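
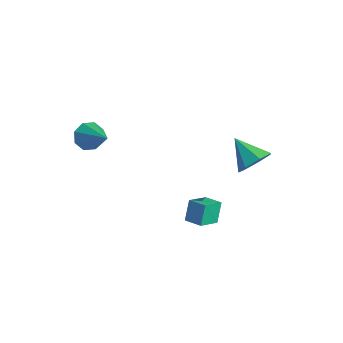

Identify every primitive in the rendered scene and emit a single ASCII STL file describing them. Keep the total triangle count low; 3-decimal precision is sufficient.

solid 
facet normal -0.916 -0.376 -0.137
outer loop
vertex 2.059 -0.049 0.563
vertex 1.652 1.146 0.004
vertex 2.417 -0.485 -0.63
endloop
endfacet
facet normal 0.295 -0.866 0.405
outer loop
vertex 3.388 -0.086 -0.484
vertex 2.059 -0.049 0.563
vertex 2.417 -0.485 -0.63
endloop
endfacet
facet normal -0.916 -0.376 -0.137
outer loop
vertex 2.417 -0.485 -0.63
vertex 1.652 1.146 0.004
vertex 2.01 0.71 -1.189
endloop
endfacet
facet normal 0.272 -0.330 -0.904
outer loop
vertex 2.01 0.71 -1.189
vertex 3.388 -0.086 -0.484
vertex 2.417 -0.485 -0.63
endloop
endfacet
facet normal -0.272 0.330 0.904
outer loop
vertex 2.059 -0.049 0.563
vertex 2.623 1.545 0.15
vertex 1.652 1.146 0.004
endloop
endfacet
facet normal 0.295 -0.866 0.405
outer loop
vertex 3.03 0.35 0.709
vertex 2.059 -0.049 0.563
vertex 3.388 -0.086 -0.484
endloop
endfacet
facet normal -0.272 0.330 0.904
outer loop
vertex 3.03 0.35 0.709
vertex 2.623 1.545 0.15
vertex 2.059 -0.049 0.563
endloop
endfacet
facet normal -0.295 0.866 -0.405
outer loop
vertex 1.652 1.146 0.004
vertex 2.623 1.545 0.15
vertex 2.01 0.71 -1.189
endloop
endfacet
facet normal 0.272 -0.330 -0.904
outer loop
vertex 2.981 1.109 -1.043
vertex 3.388 -0.086 -0.484
vertex 2.01 0.71 -1.189
endloop
endfacet
facet normal -0.295 0.866 -0.405
outer loop
vertex 2.01 0.71 -1.189
vertex 2.623 1.545 0.15
vertex 2.981 1.109 -1.043
endloop
endfacet
facet normal 0.916 0.376 0.137
outer loop
vertex 2.981 1.109 -1.043
vertex 3.03 0.35 0.709
vertex 3.388 -0.086 -0.484
endloop
endfacet
facet normal 0.916 0.376 0.137
outer loop
vertex 2.623 1.545 0.15
vertex 3.03 0.35 0.709
vertex 2.981 1.109 -1.043
endloop
endfacet
facet normal -0.866 -0.103 -0.489
outer loop
vertex -3.019 -3.61 2.307
vertex -3.441 -3.077 2.942
vertex -3.005 -2.919 2.136
endloop
endfacet
facet normal 0.792 -0.162 -0.589
outer loop
vertex -3.019 -3.61 2.307
vertex -3.005 -2.919 2.136
vertex -1.639 -2.863 3.958
endloop
endfacet
facet normal -0.866 -0.104 -0.489
outer loop
vertex -3.005 -2.919 2.136
vertex -3.441 -3.077 2.942
vertex -3.247 -2.321 2.437
endloop
endfacet
facet normal 0.670 0.532 -0.518
outer loop
vertex -3.005 -2.919 2.136
vertex -3.247 -2.321 2.437
vertex -1.639 -2.863 3.958
endloop
endfacet
facet normal -0.866 -0.104 -0.488
outer loop
vertex -3.247 -2.321 2.437
vertex -3.441 -3.077 2.942
vertex -3.602 -2.166 3.034
endloop
endfacet
facet normal 0.349 0.936 -0.035
outer loop
vertex -3.247 -2.321 2.437
vertex -3.602 -2.166 3.034
vertex -1.639 -2.863 3.958
endloop
endfacet
facet normal -0.866 -0.104 -0.489
outer loop
vertex -3.602 -2.166 3.034
vertex -3.441 -3.077 2.942
vertex -3.863 -2.545 3.577
endloop
endfacet
facet normal 0.018 0.816 0.578
outer loop
vertex -3.602 -2.166 3.034
vertex -3.863 -2.545 3.577
vertex -1.639 -2.863 3.958
endloop
endfacet
facet normal -0.866 -0.103 -0.489
outer loop
vertex -3.863 -2.545 3.577
vertex -3.441 -3.077 2.942
vertex -3.877 -3.236 3.748
endloop
endfacet
facet normal -0.130 0.241 0.962
outer loop
vertex -3.863 -2.545 3.577
vertex -3.877 -3.236 3.748
vertex -1.639 -2.863 3.958
endloop
endfacet
facet normal -0.866 -0.103 -0.489
outer loop
vertex -3.877 -3.236 3.748
vertex -3.441 -3.077 2.942
vertex -3.636 -3.834 3.447
endloop
endfacet
facet normal -0.008 -0.452 0.892
outer loop
vertex -3.877 -3.236 3.748
vertex -3.636 -3.834 3.447
vertex -1.639 -2.863 3.958
endloop
endfacet
facet normal -0.866 -0.103 -0.489
outer loop
vertex -3.636 -3.834 3.447
vertex -3.441 -3.077 2.942
vertex -3.28 -3.989 2.85
endloop
endfacet
facet normal 0.312 -0.857 0.409
outer loop
vertex -3.636 -3.834 3.447
vertex -3.28 -3.989 2.85
vertex -1.639 -2.863 3.958
endloop
endfacet
facet normal -0.866 -0.104 -0.489
outer loop
vertex -3.28 -3.989 2.85
vertex -3.441 -3.077 2.942
vertex -3.019 -3.61 2.307
endloop
endfacet
facet normal 0.644 -0.737 -0.205
outer loop
vertex -3.28 -3.989 2.85
vertex -3.019 -3.61 2.307
vertex -1.639 -2.863 3.958
endloop
endfacet
facet normal 0.778 0.228 -0.585
outer loop
vertex 2.901 3.627 3.076
vertex 2.232 3.764 2.24
vertex 2.563 4.494 2.964
endloop
endfacet
facet normal 0.099 0.165 0.981
outer loop
vertex 2.901 3.627 3.076
vertex 2.563 4.494 2.964
vertex 0.768 3.336 3.34
endloop
endfacet
facet normal 0.778 0.228 -0.585
outer loop
vertex 2.563 4.494 2.964
vertex 2.232 3.764 2.24
vertex 1.975 4.811 2.306
endloop
endfacet
facet normal -0.324 0.706 0.630
outer loop
vertex 2.563 4.494 2.964
vertex 1.975 4.811 2.306
vertex 0.768 3.336 3.34
endloop
endfacet
facet normal 0.778 0.228 -0.585
outer loop
vertex 1.975 4.811 2.306
vertex 2.232 3.764 2.24
vertex 1.581 4.34 1.599
endloop
endfacet
facet normal -0.772 0.636 0.006
outer loop
vertex 1.975 4.811 2.306
vertex 1.581 4.34 1.599
vertex 0.768 3.336 3.34
endloop
endfacet
facet normal 0.778 0.227 -0.586
outer loop
vertex 1.581 4.34 1.599
vertex 2.232 3.764 2.24
vertex 1.676 3.435 1.374
endloop
endfacet
facet normal -0.908 0.009 -0.419
outer loop
vertex 1.581 4.34 1.599
vertex 1.676 3.435 1.374
vertex 0.768 3.336 3.34
endloop
endfacet
facet normal 0.778 0.228 -0.586
outer loop
vertex 1.676 3.435 1.374
vertex 2.232 3.764 2.24
vertex 2.19 2.778 1.801
endloop
endfacet
facet normal -0.630 -0.705 -0.326
outer loop
vertex 1.676 3.435 1.374
vertex 2.19 2.778 1.801
vertex 0.768 3.336 3.34
endloop
endfacet
facet normal 0.778 0.227 -0.585
outer loop
vertex 2.19 2.778 1.801
vertex 2.232 3.764 2.24
vertex 2.735 2.863 2.559
endloop
endfacet
facet normal -0.147 -0.966 0.214
outer loop
vertex 2.19 2.778 1.801
vertex 2.735 2.863 2.559
vertex 0.768 3.336 3.34
endloop
endfacet
facet normal 0.778 0.227 -0.586
outer loop
vertex 2.735 2.863 2.559
vertex 2.232 3.764 2.24
vertex 2.901 3.627 3.076
endloop
endfacet
facet normal 0.177 -0.578 0.797
outer loop
vertex 2.735 2.863 2.559
vertex 2.901 3.627 3.076
vertex 0.768 3.336 3.34
endloop
endfacet

endsolid


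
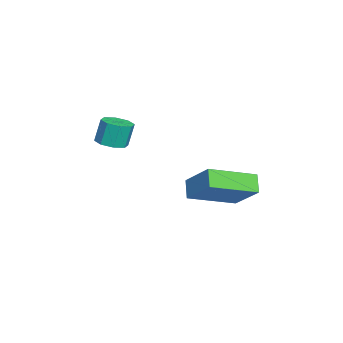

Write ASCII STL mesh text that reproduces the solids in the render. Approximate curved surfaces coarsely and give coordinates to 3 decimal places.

solid 
facet normal -0.535 -0.545 -0.645
outer loop
vertex -1.825 1.318 -3.755
vertex -2.723 2.943 -4.383
vertex -1.236 1.421 -4.331
endloop
endfacet
facet normal 0.458 -0.829 0.321
outer loop
vertex -0.397 2.277 -3.317
vertex -1.825 1.318 -3.755
vertex -1.236 1.421 -4.331
endloop
endfacet
facet normal -0.535 -0.545 -0.645
outer loop
vertex -1.236 1.421 -4.331
vertex -2.723 2.943 -4.383
vertex -2.134 3.046 -4.959
endloop
endfacet
facet normal 0.710 0.125 -0.693
outer loop
vertex -2.134 3.046 -4.959
vertex -0.397 2.277 -3.317
vertex -1.236 1.421 -4.331
endloop
endfacet
facet normal -0.710 -0.125 0.693
outer loop
vertex -1.825 1.318 -3.755
vertex -1.884 3.799 -3.369
vertex -2.723 2.943 -4.383
endloop
endfacet
facet normal 0.458 -0.829 0.321
outer loop
vertex -0.986 2.174 -2.741
vertex -1.825 1.318 -3.755
vertex -0.397 2.277 -3.317
endloop
endfacet
facet normal -0.710 -0.125 0.693
outer loop
vertex -0.986 2.174 -2.741
vertex -1.884 3.799 -3.369
vertex -1.825 1.318 -3.755
endloop
endfacet
facet normal -0.458 0.829 -0.321
outer loop
vertex -2.723 2.943 -4.383
vertex -1.884 3.799 -3.369
vertex -2.134 3.046 -4.959
endloop
endfacet
facet normal 0.710 0.125 -0.693
outer loop
vertex -1.295 3.902 -3.945
vertex -0.397 2.277 -3.317
vertex -2.134 3.046 -4.959
endloop
endfacet
facet normal -0.458 0.829 -0.321
outer loop
vertex -2.134 3.046 -4.959
vertex -1.884 3.799 -3.369
vertex -1.295 3.902 -3.945
endloop
endfacet
facet normal 0.535 0.545 0.645
outer loop
vertex -1.295 3.902 -3.945
vertex -0.986 2.174 -2.741
vertex -0.397 2.277 -3.317
endloop
endfacet
facet normal 0.535 0.545 0.645
outer loop
vertex -1.884 3.799 -3.369
vertex -0.986 2.174 -2.741
vertex -1.295 3.902 -3.945
endloop
endfacet
facet normal 0.146 -0.215 -0.966
outer loop
vertex -1.561 -1.159 -2.14
vertex -2.147 -1.318 -2.193
vertex -1.833 -0.8 -2.261
endloop
endfacet
facet normal 0.799 0.601 -0.014
outer loop
vertex -1.561 -1.159 -2.14
vertex -1.833 -0.8 -2.261
vertex -1.706 -0.943 -1.174
endloop
endfacet
facet normal 0.799 0.601 -0.014
outer loop
vertex -1.706 -0.943 -1.174
vertex -1.833 -0.8 -2.261
vertex -1.978 -0.584 -1.296
endloop
endfacet
facet normal -0.146 0.217 0.965
outer loop
vertex -1.706 -0.943 -1.174
vertex -1.978 -0.584 -1.296
vertex -2.293 -1.102 -1.227
endloop
endfacet
facet normal 0.147 -0.216 -0.965
outer loop
vertex -1.833 -0.8 -2.261
vertex -2.147 -1.318 -2.193
vertex -2.289 -0.744 -2.343
endloop
endfacet
facet normal 0.154 0.969 -0.194
outer loop
vertex -1.833 -0.8 -2.261
vertex -2.289 -0.744 -2.343
vertex -1.978 -0.584 -1.296
endloop
endfacet
facet normal 0.153 0.969 -0.194
outer loop
vertex -1.978 -0.584 -1.296
vertex -2.289 -0.744 -2.343
vertex -2.434 -0.528 -1.377
endloop
endfacet
facet normal -0.145 0.217 0.965
outer loop
vertex -1.978 -0.584 -1.296
vertex -2.434 -0.528 -1.377
vertex -2.293 -1.102 -1.227
endloop
endfacet
facet normal 0.144 -0.217 -0.966
outer loop
vertex -2.289 -0.744 -2.343
vertex -2.147 -1.318 -2.193
vertex -2.662 -1.024 -2.336
endloop
endfacet
facet normal -0.583 0.770 -0.260
outer loop
vertex -2.289 -0.744 -2.343
vertex -2.662 -1.024 -2.336
vertex -2.434 -0.528 -1.377
endloop
endfacet
facet normal -0.581 0.771 -0.260
outer loop
vertex -2.434 -0.528 -1.377
vertex -2.662 -1.024 -2.336
vertex -2.808 -0.808 -1.371
endloop
endfacet
facet normal -0.146 0.216 0.965
outer loop
vertex -2.434 -0.528 -1.377
vertex -2.808 -0.808 -1.371
vertex -2.293 -1.102 -1.227
endloop
endfacet
facet normal 0.145 -0.215 -0.966
outer loop
vertex -2.662 -1.024 -2.336
vertex -2.147 -1.318 -2.193
vertex -2.734 -1.477 -2.246
endloop
endfacet
facet normal -0.977 0.121 -0.175
outer loop
vertex -2.662 -1.024 -2.336
vertex -2.734 -1.477 -2.246
vertex -2.808 -0.808 -1.371
endloop
endfacet
facet normal -0.978 0.118 -0.173
outer loop
vertex -2.808 -0.808 -1.371
vertex -2.734 -1.477 -2.246
vertex -2.879 -1.261 -1.28
endloop
endfacet
facet normal -0.146 0.217 0.965
outer loop
vertex -2.808 -0.808 -1.371
vertex -2.879 -1.261 -1.28
vertex -2.293 -1.102 -1.227
endloop
endfacet
facet normal 0.146 -0.217 -0.965
outer loop
vertex -2.734 -1.477 -2.246
vertex -2.147 -1.318 -2.193
vertex -2.462 -1.836 -2.124
endloop
endfacet
facet normal -0.799 -0.601 0.014
outer loop
vertex -2.734 -1.477 -2.246
vertex -2.462 -1.836 -2.124
vertex -2.879 -1.261 -1.28
endloop
endfacet
facet normal -0.799 -0.601 0.014
outer loop
vertex -2.879 -1.261 -1.28
vertex -2.462 -1.836 -2.124
vertex -2.607 -1.62 -1.159
endloop
endfacet
facet normal -0.146 0.215 0.966
outer loop
vertex -2.879 -1.261 -1.28
vertex -2.607 -1.62 -1.159
vertex -2.293 -1.102 -1.227
endloop
endfacet
facet normal 0.145 -0.217 -0.965
outer loop
vertex -2.462 -1.836 -2.124
vertex -2.147 -1.318 -2.193
vertex -2.006 -1.892 -2.043
endloop
endfacet
facet normal -0.153 -0.969 0.194
outer loop
vertex -2.462 -1.836 -2.124
vertex -2.006 -1.892 -2.043
vertex -2.607 -1.62 -1.159
endloop
endfacet
facet normal -0.154 -0.969 0.194
outer loop
vertex -2.607 -1.62 -1.159
vertex -2.006 -1.892 -2.043
vertex -2.151 -1.676 -1.077
endloop
endfacet
facet normal -0.147 0.216 0.965
outer loop
vertex -2.607 -1.62 -1.159
vertex -2.151 -1.676 -1.077
vertex -2.293 -1.102 -1.227
endloop
endfacet
facet normal 0.146 -0.216 -0.965
outer loop
vertex -2.006 -1.892 -2.043
vertex -2.147 -1.318 -2.193
vertex -1.632 -1.612 -2.049
endloop
endfacet
facet normal 0.581 -0.771 0.260
outer loop
vertex -2.006 -1.892 -2.043
vertex -1.632 -1.612 -2.049
vertex -2.151 -1.676 -1.077
endloop
endfacet
facet normal 0.583 -0.770 0.260
outer loop
vertex -2.151 -1.676 -1.077
vertex -1.632 -1.612 -2.049
vertex -1.778 -1.396 -1.084
endloop
endfacet
facet normal -0.144 0.217 0.966
outer loop
vertex -2.151 -1.676 -1.077
vertex -1.778 -1.396 -1.084
vertex -2.293 -1.102 -1.227
endloop
endfacet
facet normal 0.146 -0.217 -0.965
outer loop
vertex -1.632 -1.612 -2.049
vertex -2.147 -1.318 -2.193
vertex -1.561 -1.159 -2.14
endloop
endfacet
facet normal 0.978 -0.118 0.174
outer loop
vertex -1.632 -1.612 -2.049
vertex -1.561 -1.159 -2.14
vertex -1.778 -1.396 -1.084
endloop
endfacet
facet normal 0.977 -0.121 0.174
outer loop
vertex -1.778 -1.396 -1.084
vertex -1.561 -1.159 -2.14
vertex -1.706 -0.943 -1.174
endloop
endfacet
facet normal -0.145 0.215 0.966
outer loop
vertex -1.778 -1.396 -1.084
vertex -1.706 -0.943 -1.174
vertex -2.293 -1.102 -1.227
endloop
endfacet

endsolid


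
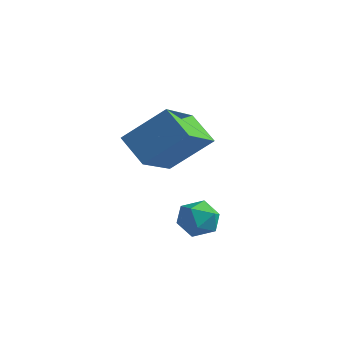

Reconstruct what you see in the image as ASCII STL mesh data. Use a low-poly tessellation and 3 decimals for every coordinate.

solid 
facet normal -0.082 0.918 0.388
outer loop
vertex -1.927 1.679 -0.296
vertex -1.54 1.456 0.314
vertex -1.173 1.741 -0.283
endloop
endfacet
facet normal -0.072 0.943 -0.325
outer loop
vertex -1.927 1.679 -0.296
vertex -1.173 1.741 -0.283
vertex -1.522 1.498 -0.91
endloop
endfacet
facet normal -0.614 0.549 -0.567
outer loop
vertex -1.927 1.679 -0.296
vertex -1.522 1.498 -0.91
vertex -2.105 1.063 -0.699
endloop
endfacet
facet normal -0.960 0.280 -0.004
outer loop
vertex -1.927 1.679 -0.296
vertex -2.105 1.063 -0.699
vertex -2.116 1.037 0.058
endloop
endfacet
facet normal -0.631 0.509 0.586
outer loop
vertex -1.927 1.679 -0.296
vertex -2.116 1.037 0.058
vertex -1.54 1.456 0.314
endloop
endfacet
facet normal 0.536 0.642 -0.547
outer loop
vertex -1.522 1.498 -0.91
vertex -1.173 1.741 -0.283
vertex -0.884 1.163 -0.678
endloop
endfacet
facet normal 0.519 0.602 0.607
outer loop
vertex -1.173 1.741 -0.283
vertex -1.54 1.456 0.314
vertex -0.895 1.137 0.079
endloop
endfacet
facet normal -0.369 -0.060 0.928
outer loop
vertex -1.54 1.456 0.314
vertex -2.116 1.037 0.058
vertex -1.478 0.702 0.29
endloop
endfacet
facet normal -0.902 -0.432 -0.028
outer loop
vertex -2.116 1.037 0.058
vertex -2.105 1.063 -0.699
vertex -1.827 0.459 -0.337
endloop
endfacet
facet normal -0.342 0.002 -0.940
outer loop
vertex -2.105 1.063 -0.699
vertex -1.522 1.498 -0.91
vertex -1.46 0.744 -0.934
endloop
endfacet
facet normal 0.960 -0.280 0.004
outer loop
vertex -1.073 0.521 -0.324
vertex -0.884 1.163 -0.678
vertex -0.895 1.137 0.079
endloop
endfacet
facet normal 0.614 -0.549 0.567
outer loop
vertex -1.073 0.521 -0.324
vertex -0.895 1.137 0.079
vertex -1.478 0.702 0.29
endloop
endfacet
facet normal 0.072 -0.943 0.325
outer loop
vertex -1.073 0.521 -0.324
vertex -1.478 0.702 0.29
vertex -1.827 0.459 -0.337
endloop
endfacet
facet normal 0.082 -0.918 -0.388
outer loop
vertex -1.073 0.521 -0.324
vertex -1.827 0.459 -0.337
vertex -1.46 0.744 -0.934
endloop
endfacet
facet normal 0.631 -0.509 -0.586
outer loop
vertex -1.073 0.521 -0.324
vertex -1.46 0.744 -0.934
vertex -0.884 1.163 -0.678
endloop
endfacet
facet normal 0.902 0.432 0.028
outer loop
vertex -0.895 1.137 0.079
vertex -0.884 1.163 -0.678
vertex -1.173 1.741 -0.283
endloop
endfacet
facet normal 0.342 -0.002 0.940
outer loop
vertex -1.478 0.702 0.29
vertex -0.895 1.137 0.079
vertex -1.54 1.456 0.314
endloop
endfacet
facet normal -0.536 -0.642 0.547
outer loop
vertex -1.827 0.459 -0.337
vertex -1.478 0.702 0.29
vertex -2.116 1.037 0.058
endloop
endfacet
facet normal -0.519 -0.602 -0.607
outer loop
vertex -1.46 0.744 -0.934
vertex -1.827 0.459 -0.337
vertex -2.105 1.063 -0.699
endloop
endfacet
facet normal 0.369 0.060 -0.928
outer loop
vertex -0.884 1.163 -0.678
vertex -1.46 0.744 -0.934
vertex -1.522 1.498 -0.91
endloop
endfacet
facet normal -0.581 -0.483 -0.655
outer loop
vertex -3.557 -0.048 2.968
vertex -3.923 1.717 1.992
vertex -2.549 -0.251 2.223
endloop
endfacet
facet normal 0.179 -0.861 0.476
outer loop
vertex -1.497 0.623 3.408
vertex -3.557 -0.048 2.968
vertex -2.549 -0.251 2.223
endloop
endfacet
facet normal -0.581 -0.483 -0.655
outer loop
vertex -2.549 -0.251 2.223
vertex -3.923 1.717 1.992
vertex -2.915 1.514 1.247
endloop
endfacet
facet normal 0.794 -0.160 -0.587
outer loop
vertex -2.915 1.514 1.247
vertex -1.497 0.623 3.408
vertex -2.549 -0.251 2.223
endloop
endfacet
facet normal -0.794 0.160 0.587
outer loop
vertex -3.557 -0.048 2.968
vertex -2.871 2.591 3.177
vertex -3.923 1.717 1.992
endloop
endfacet
facet normal 0.179 -0.861 0.476
outer loop
vertex -2.505 0.826 4.153
vertex -3.557 -0.048 2.968
vertex -1.497 0.623 3.408
endloop
endfacet
facet normal -0.794 0.160 0.587
outer loop
vertex -2.505 0.826 4.153
vertex -2.871 2.591 3.177
vertex -3.557 -0.048 2.968
endloop
endfacet
facet normal -0.179 0.861 -0.476
outer loop
vertex -3.923 1.717 1.992
vertex -2.871 2.591 3.177
vertex -2.915 1.514 1.247
endloop
endfacet
facet normal 0.794 -0.160 -0.587
outer loop
vertex -1.863 2.388 2.432
vertex -1.497 0.623 3.408
vertex -2.915 1.514 1.247
endloop
endfacet
facet normal -0.179 0.861 -0.476
outer loop
vertex -2.915 1.514 1.247
vertex -2.871 2.591 3.177
vertex -1.863 2.388 2.432
endloop
endfacet
facet normal 0.581 0.483 0.655
outer loop
vertex -1.863 2.388 2.432
vertex -2.505 0.826 4.153
vertex -1.497 0.623 3.408
endloop
endfacet
facet normal 0.581 0.483 0.655
outer loop
vertex -2.871 2.591 3.177
vertex -2.505 0.826 4.153
vertex -1.863 2.388 2.432
endloop
endfacet

endsolid


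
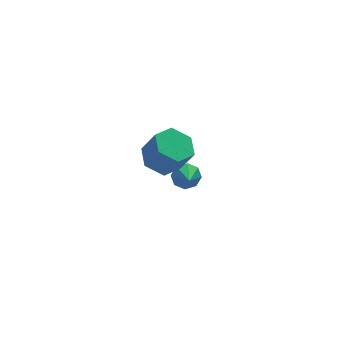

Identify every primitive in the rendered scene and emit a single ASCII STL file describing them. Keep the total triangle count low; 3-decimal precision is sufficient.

solid 
facet normal 0.234 0.806 -0.543
outer loop
vertex 3.21 3.632 -3.03
vertex 2.889 4.06 -2.533
vertex 3.564 3.798 -2.631
endloop
endfacet
facet normal 0.526 -0.842 -0.116
outer loop
vertex 3.21 3.632 -3.03
vertex 3.564 3.798 -2.631
vertex 2.611 3.1 -1.887
endloop
endfacet
facet normal 0.234 0.806 -0.543
outer loop
vertex 3.564 3.798 -2.631
vertex 2.889 4.06 -2.533
vertex 3.522 4.118 -2.174
endloop
endfacet
facet normal 0.728 -0.528 0.437
outer loop
vertex 3.564 3.798 -2.631
vertex 3.522 4.118 -2.174
vertex 2.611 3.1 -1.887
endloop
endfacet
facet normal 0.234 0.807 -0.543
outer loop
vertex 3.522 4.118 -2.174
vertex 2.889 4.06 -2.533
vertex 3.11 4.403 -1.928
endloop
endfacet
facet normal 0.435 -0.139 0.890
outer loop
vertex 3.522 4.118 -2.174
vertex 3.11 4.403 -1.928
vertex 2.611 3.1 -1.887
endloop
endfacet
facet normal 0.235 0.806 -0.543
outer loop
vertex 3.11 4.403 -1.928
vertex 2.889 4.06 -2.533
vertex 2.568 4.488 -2.036
endloop
endfacet
facet normal -0.179 0.100 0.979
outer loop
vertex 3.11 4.403 -1.928
vertex 2.568 4.488 -2.036
vertex 2.611 3.1 -1.887
endloop
endfacet
facet normal 0.233 0.806 -0.544
outer loop
vertex 2.568 4.488 -2.036
vertex 2.889 4.06 -2.533
vertex 2.215 4.321 -2.435
endloop
endfacet
facet normal -0.758 0.046 0.651
outer loop
vertex 2.568 4.488 -2.036
vertex 2.215 4.321 -2.435
vertex 2.611 3.1 -1.887
endloop
endfacet
facet normal 0.234 0.807 -0.542
outer loop
vertex 2.215 4.321 -2.435
vertex 2.889 4.06 -2.533
vertex 2.256 4.002 -2.892
endloop
endfacet
facet normal -0.959 -0.266 0.100
outer loop
vertex 2.215 4.321 -2.435
vertex 2.256 4.002 -2.892
vertex 2.611 3.1 -1.887
endloop
endfacet
facet normal 0.234 0.807 -0.542
outer loop
vertex 2.256 4.002 -2.892
vertex 2.889 4.06 -2.533
vertex 2.669 3.717 -3.138
endloop
endfacet
facet normal -0.665 -0.657 -0.355
outer loop
vertex 2.256 4.002 -2.892
vertex 2.669 3.717 -3.138
vertex 2.611 3.1 -1.887
endloop
endfacet
facet normal 0.235 0.806 -0.543
outer loop
vertex 2.669 3.717 -3.138
vertex 2.889 4.06 -2.533
vertex 3.21 3.632 -3.03
endloop
endfacet
facet normal -0.052 -0.895 -0.444
outer loop
vertex 2.669 3.717 -3.138
vertex 3.21 3.632 -3.03
vertex 2.611 3.1 -1.887
endloop
endfacet
facet normal -0.297 0.359 -0.885
outer loop
vertex 1.225 1.389 2.47
vertex 0.302 1.044 2.64
vertex 0.552 1.968 2.931
endloop
endfacet
facet normal 0.678 0.732 0.070
outer loop
vertex 1.225 1.389 2.47
vertex 0.552 1.968 2.931
vertex 1.661 0.861 3.771
endloop
endfacet
facet normal 0.677 0.732 0.071
outer loop
vertex 1.661 0.861 3.771
vertex 0.552 1.968 2.931
vertex 0.988 1.439 4.232
endloop
endfacet
facet normal 0.297 -0.360 0.885
outer loop
vertex 1.661 0.861 3.771
vertex 0.988 1.439 4.232
vertex 0.738 0.516 3.94
endloop
endfacet
facet normal -0.296 0.359 -0.885
outer loop
vertex 0.552 1.968 2.931
vertex 0.302 1.044 2.64
vertex -0.372 1.622 3.1
endloop
endfacet
facet normal -0.245 0.867 0.435
outer loop
vertex 0.552 1.968 2.931
vertex -0.372 1.622 3.1
vertex 0.988 1.439 4.232
endloop
endfacet
facet normal -0.244 0.867 0.434
outer loop
vertex 0.988 1.439 4.232
vertex -0.372 1.622 3.1
vertex 0.064 1.094 4.401
endloop
endfacet
facet normal 0.296 -0.360 0.885
outer loop
vertex 0.988 1.439 4.232
vertex 0.064 1.094 4.401
vertex 0.738 0.516 3.94
endloop
endfacet
facet normal -0.296 0.359 -0.885
outer loop
vertex -0.372 1.622 3.1
vertex 0.302 1.044 2.64
vertex -0.621 0.699 2.809
endloop
endfacet
facet normal -0.922 0.134 0.363
outer loop
vertex -0.372 1.622 3.1
vertex -0.621 0.699 2.809
vertex 0.064 1.094 4.401
endloop
endfacet
facet normal -0.922 0.134 0.363
outer loop
vertex 0.064 1.094 4.401
vertex -0.621 0.699 2.809
vertex -0.185 0.171 4.11
endloop
endfacet
facet normal 0.297 -0.359 0.885
outer loop
vertex 0.064 1.094 4.401
vertex -0.185 0.171 4.11
vertex 0.738 0.516 3.94
endloop
endfacet
facet normal -0.297 0.360 -0.885
outer loop
vertex -0.621 0.699 2.809
vertex 0.302 1.044 2.64
vertex 0.052 0.121 2.348
endloop
endfacet
facet normal -0.677 -0.732 -0.070
outer loop
vertex -0.621 0.699 2.809
vertex 0.052 0.121 2.348
vertex -0.185 0.171 4.11
endloop
endfacet
facet normal -0.678 -0.732 -0.070
outer loop
vertex -0.185 0.171 4.11
vertex 0.052 0.121 2.348
vertex 0.488 -0.408 3.649
endloop
endfacet
facet normal 0.297 -0.359 0.885
outer loop
vertex -0.185 0.171 4.11
vertex 0.488 -0.408 3.649
vertex 0.738 0.516 3.94
endloop
endfacet
facet normal -0.296 0.360 -0.885
outer loop
vertex 0.052 0.121 2.348
vertex 0.302 1.044 2.64
vertex 0.976 0.466 2.179
endloop
endfacet
facet normal 0.244 -0.867 -0.434
outer loop
vertex 0.052 0.121 2.348
vertex 0.976 0.466 2.179
vertex 0.488 -0.408 3.649
endloop
endfacet
facet normal 0.245 -0.867 -0.434
outer loop
vertex 0.488 -0.408 3.649
vertex 0.976 0.466 2.179
vertex 1.412 -0.062 3.48
endloop
endfacet
facet normal 0.296 -0.359 0.885
outer loop
vertex 0.488 -0.408 3.649
vertex 1.412 -0.062 3.48
vertex 0.738 0.516 3.94
endloop
endfacet
facet normal -0.297 0.359 -0.885
outer loop
vertex 0.976 0.466 2.179
vertex 0.302 1.044 2.64
vertex 1.225 1.389 2.47
endloop
endfacet
facet normal 0.922 -0.134 -0.363
outer loop
vertex 0.976 0.466 2.179
vertex 1.225 1.389 2.47
vertex 1.412 -0.062 3.48
endloop
endfacet
facet normal 0.922 -0.134 -0.363
outer loop
vertex 1.412 -0.062 3.48
vertex 1.225 1.389 2.47
vertex 1.661 0.861 3.771
endloop
endfacet
facet normal 0.296 -0.359 0.885
outer loop
vertex 1.412 -0.062 3.48
vertex 1.661 0.861 3.771
vertex 0.738 0.516 3.94
endloop
endfacet

endsolid


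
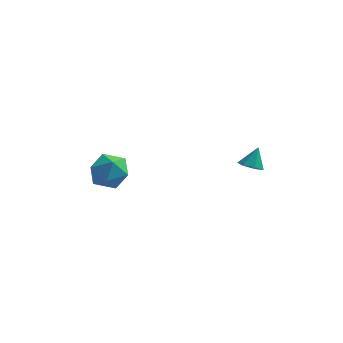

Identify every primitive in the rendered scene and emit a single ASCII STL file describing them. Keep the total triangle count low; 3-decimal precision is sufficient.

solid 
facet normal -0.201 -0.460 -0.865
outer loop
vertex 4.236 -0.054 -0.321
vertex 3.544 0.173 -0.281
vertex 4.115 0.506 -0.591
endloop
endfacet
facet normal 0.944 0.285 0.167
outer loop
vertex 4.236 -0.054 -0.321
vertex 4.115 0.506 -0.591
vertex 3.796 0.747 0.801
endloop
endfacet
facet normal -0.202 -0.459 -0.865
outer loop
vertex 4.115 0.506 -0.591
vertex 3.544 0.173 -0.281
vertex 3.563 0.815 -0.626
endloop
endfacet
facet normal 0.490 0.871 -0.038
outer loop
vertex 4.115 0.506 -0.591
vertex 3.563 0.815 -0.626
vertex 3.796 0.747 0.801
endloop
endfacet
facet normal -0.201 -0.459 -0.865
outer loop
vertex 3.563 0.815 -0.626
vertex 3.544 0.173 -0.281
vertex 2.997 0.641 -0.402
endloop
endfacet
facet normal -0.261 0.961 0.088
outer loop
vertex 3.563 0.815 -0.626
vertex 2.997 0.641 -0.402
vertex 3.796 0.747 0.801
endloop
endfacet
facet normal -0.202 -0.460 -0.865
outer loop
vertex 2.997 0.641 -0.402
vertex 3.544 0.173 -0.281
vertex 2.843 0.114 -0.086
endloop
endfacet
facet normal -0.746 0.489 0.452
outer loop
vertex 2.997 0.641 -0.402
vertex 2.843 0.114 -0.086
vertex 3.796 0.747 0.801
endloop
endfacet
facet normal -0.202 -0.459 -0.865
outer loop
vertex 2.843 0.114 -0.086
vertex 3.544 0.173 -0.281
vertex 3.217 -0.369 0.083
endloop
endfacet
facet normal -0.598 -0.191 0.779
outer loop
vertex 2.843 0.114 -0.086
vertex 3.217 -0.369 0.083
vertex 3.796 0.747 0.801
endloop
endfacet
facet normal -0.201 -0.460 -0.865
outer loop
vertex 3.217 -0.369 0.083
vertex 3.544 0.173 -0.281
vertex 3.837 -0.444 -0.021
endloop
endfacet
facet normal 0.070 -0.565 0.822
outer loop
vertex 3.217 -0.369 0.083
vertex 3.837 -0.444 -0.021
vertex 3.796 0.747 0.801
endloop
endfacet
facet normal -0.201 -0.460 -0.865
outer loop
vertex 3.837 -0.444 -0.021
vertex 3.544 0.173 -0.281
vertex 4.236 -0.054 -0.321
endloop
endfacet
facet normal 0.758 -0.353 0.549
outer loop
vertex 3.837 -0.444 -0.021
vertex 4.236 -0.054 -0.321
vertex 3.796 0.747 0.801
endloop
endfacet
facet normal -0.344 -0.184 0.921
outer loop
vertex -3.641 -2.176 1.123
vertex -3.946 -3.264 0.791
vertex -2.873 -3.062 1.233
endloop
endfacet
facet normal 0.193 0.284 0.939
outer loop
vertex -3.641 -2.176 1.123
vertex -2.873 -3.062 1.233
vertex -2.51 -2.013 0.841
endloop
endfacet
facet normal 0.012 0.845 0.535
outer loop
vertex -3.641 -2.176 1.123
vertex -2.51 -2.013 0.841
vertex -3.357 -1.567 0.156
endloop
endfacet
facet normal -0.638 0.722 0.267
outer loop
vertex -3.641 -2.176 1.123
vertex -3.357 -1.567 0.156
vertex -4.245 -2.34 0.125
endloop
endfacet
facet normal -0.859 0.086 0.505
outer loop
vertex -3.641 -2.176 1.123
vertex -4.245 -2.34 0.125
vertex -3.946 -3.264 0.791
endloop
endfacet
facet normal 0.765 -0.024 0.644
outer loop
vertex -2.51 -2.013 0.841
vertex -2.873 -3.062 1.233
vertex -2.115 -3.0 0.335
endloop
endfacet
facet normal -0.105 -0.783 0.614
outer loop
vertex -2.873 -3.062 1.233
vertex -3.946 -3.264 0.791
vertex -3.003 -3.773 0.304
endloop
endfacet
facet normal -0.937 -0.345 -0.058
outer loop
vertex -3.946 -3.264 0.791
vertex -4.245 -2.34 0.125
vertex -3.85 -3.327 -0.381
endloop
endfacet
facet normal -0.580 0.684 -0.442
outer loop
vertex -4.245 -2.34 0.125
vertex -3.357 -1.567 0.156
vertex -3.487 -2.278 -0.773
endloop
endfacet
facet normal 0.471 0.882 -0.009
outer loop
vertex -3.357 -1.567 0.156
vertex -2.51 -2.013 0.841
vertex -2.414 -2.076 -0.331
endloop
endfacet
facet normal 0.638 -0.722 -0.267
outer loop
vertex -2.719 -3.164 -0.663
vertex -2.115 -3.0 0.335
vertex -3.003 -3.773 0.304
endloop
endfacet
facet normal -0.012 -0.845 -0.535
outer loop
vertex -2.719 -3.164 -0.663
vertex -3.003 -3.773 0.304
vertex -3.85 -3.327 -0.381
endloop
endfacet
facet normal -0.193 -0.284 -0.939
outer loop
vertex -2.719 -3.164 -0.663
vertex -3.85 -3.327 -0.381
vertex -3.487 -2.278 -0.773
endloop
endfacet
facet normal 0.344 0.184 -0.921
outer loop
vertex -2.719 -3.164 -0.663
vertex -3.487 -2.278 -0.773
vertex -2.414 -2.076 -0.331
endloop
endfacet
facet normal 0.859 -0.086 -0.505
outer loop
vertex -2.719 -3.164 -0.663
vertex -2.414 -2.076 -0.331
vertex -2.115 -3.0 0.335
endloop
endfacet
facet normal 0.580 -0.684 0.442
outer loop
vertex -3.003 -3.773 0.304
vertex -2.115 -3.0 0.335
vertex -2.873 -3.062 1.233
endloop
endfacet
facet normal -0.471 -0.882 0.009
outer loop
vertex -3.85 -3.327 -0.381
vertex -3.003 -3.773 0.304
vertex -3.946 -3.264 0.791
endloop
endfacet
facet normal -0.765 0.024 -0.644
outer loop
vertex -3.487 -2.278 -0.773
vertex -3.85 -3.327 -0.381
vertex -4.245 -2.34 0.125
endloop
endfacet
facet normal 0.105 0.783 -0.614
outer loop
vertex -2.414 -2.076 -0.331
vertex -3.487 -2.278 -0.773
vertex -3.357 -1.567 0.156
endloop
endfacet
facet normal 0.937 0.345 0.058
outer loop
vertex -2.115 -3.0 0.335
vertex -2.414 -2.076 -0.331
vertex -2.51 -2.013 0.841
endloop
endfacet

endsolid


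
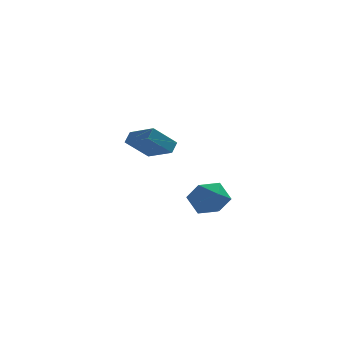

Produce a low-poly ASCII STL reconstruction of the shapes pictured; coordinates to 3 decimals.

solid 
facet normal -0.601 0.703 -0.381
outer loop
vertex -4.521 4.159 0.601
vertex -4.193 4.731 1.139
vertex -3.197 4.6 -0.673
endloop
endfacet
facet normal -0.385 -0.672 -0.633
outer loop
vertex -2.007 3.209 0.081
vertex -4.521 4.159 0.601
vertex -3.197 4.6 -0.673
endloop
endfacet
facet normal -0.602 0.702 -0.381
outer loop
vertex -3.197 4.6 -0.673
vertex -4.193 4.731 1.139
vertex -2.87 5.172 -0.136
endloop
endfacet
facet normal 0.700 0.233 -0.675
outer loop
vertex -2.87 5.172 -0.136
vertex -2.007 3.209 0.081
vertex -3.197 4.6 -0.673
endloop
endfacet
facet normal -0.700 -0.233 0.675
outer loop
vertex -4.521 4.159 0.601
vertex -3.003 3.34 1.893
vertex -4.193 4.731 1.139
endloop
endfacet
facet normal -0.385 -0.673 -0.632
outer loop
vertex -3.33 2.768 1.356
vertex -4.521 4.159 0.601
vertex -2.007 3.209 0.081
endloop
endfacet
facet normal -0.700 -0.233 0.675
outer loop
vertex -3.33 2.768 1.356
vertex -3.003 3.34 1.893
vertex -4.521 4.159 0.601
endloop
endfacet
facet normal 0.385 0.672 0.632
outer loop
vertex -4.193 4.731 1.139
vertex -3.003 3.34 1.893
vertex -2.87 5.172 -0.136
endloop
endfacet
facet normal 0.700 0.233 -0.675
outer loop
vertex -1.679 3.781 0.619
vertex -2.007 3.209 0.081
vertex -2.87 5.172 -0.136
endloop
endfacet
facet normal 0.385 0.672 0.632
outer loop
vertex -2.87 5.172 -0.136
vertex -3.003 3.34 1.893
vertex -1.679 3.781 0.619
endloop
endfacet
facet normal 0.601 -0.703 0.381
outer loop
vertex -1.679 3.781 0.619
vertex -3.33 2.768 1.356
vertex -2.007 3.209 0.081
endloop
endfacet
facet normal 0.601 -0.702 0.382
outer loop
vertex -3.003 3.34 1.893
vertex -3.33 2.768 1.356
vertex -1.679 3.781 0.619
endloop
endfacet
facet normal 0.138 -0.287 0.948
outer loop
vertex -0.031 -2.5 -0.015
vertex -1.176 -2.919 0.025
vertex -0.27 -3.654 -0.329
endloop
endfacet
facet normal 0.751 -0.314 0.582
outer loop
vertex -0.031 -2.5 -0.015
vertex -0.27 -3.654 -0.329
vertex 0.516 -2.993 -0.987
endloop
endfacet
facet normal 0.883 0.339 0.325
outer loop
vertex -0.031 -2.5 -0.015
vertex 0.516 -2.993 -0.987
vertex 0.096 -1.849 -1.038
endloop
endfacet
facet normal 0.352 0.769 0.533
outer loop
vertex -0.031 -2.5 -0.015
vertex 0.096 -1.849 -1.038
vertex -0.95 -1.803 -0.413
endloop
endfacet
facet normal -0.108 0.382 0.918
outer loop
vertex -0.031 -2.5 -0.015
vertex -0.95 -1.803 -0.413
vertex -1.176 -2.919 0.025
endloop
endfacet
facet normal 0.657 -0.753 0.028
outer loop
vertex 0.516 -2.993 -0.987
vertex -0.27 -3.654 -0.329
vertex -0.29 -3.717 -1.547
endloop
endfacet
facet normal -0.334 -0.710 0.620
outer loop
vertex -0.27 -3.654 -0.329
vertex -1.176 -2.919 0.025
vertex -1.336 -3.671 -0.922
endloop
endfacet
facet normal -0.731 0.372 0.571
outer loop
vertex -1.176 -2.919 0.025
vertex -0.95 -1.803 -0.413
vertex -1.756 -2.527 -0.973
endloop
endfacet
facet normal 0.013 0.999 -0.052
outer loop
vertex -0.95 -1.803 -0.413
vertex 0.096 -1.849 -1.038
vertex -0.97 -1.866 -1.631
endloop
endfacet
facet normal 0.871 0.302 -0.387
outer loop
vertex 0.096 -1.849 -1.038
vertex 0.516 -2.993 -0.987
vertex -0.064 -2.601 -1.985
endloop
endfacet
facet normal -0.352 -0.769 -0.533
outer loop
vertex -1.209 -3.02 -1.945
vertex -0.29 -3.717 -1.547
vertex -1.336 -3.671 -0.922
endloop
endfacet
facet normal -0.883 -0.339 -0.325
outer loop
vertex -1.209 -3.02 -1.945
vertex -1.336 -3.671 -0.922
vertex -1.756 -2.527 -0.973
endloop
endfacet
facet normal -0.751 0.314 -0.582
outer loop
vertex -1.209 -3.02 -1.945
vertex -1.756 -2.527 -0.973
vertex -0.97 -1.866 -1.631
endloop
endfacet
facet normal -0.138 0.287 -0.948
outer loop
vertex -1.209 -3.02 -1.945
vertex -0.97 -1.866 -1.631
vertex -0.064 -2.601 -1.985
endloop
endfacet
facet normal 0.108 -0.382 -0.918
outer loop
vertex -1.209 -3.02 -1.945
vertex -0.064 -2.601 -1.985
vertex -0.29 -3.717 -1.547
endloop
endfacet
facet normal -0.013 -0.999 0.052
outer loop
vertex -1.336 -3.671 -0.922
vertex -0.29 -3.717 -1.547
vertex -0.27 -3.654 -0.329
endloop
endfacet
facet normal -0.871 -0.302 0.387
outer loop
vertex -1.756 -2.527 -0.973
vertex -1.336 -3.671 -0.922
vertex -1.176 -2.919 0.025
endloop
endfacet
facet normal -0.657 0.753 -0.028
outer loop
vertex -0.97 -1.866 -1.631
vertex -1.756 -2.527 -0.973
vertex -0.95 -1.803 -0.413
endloop
endfacet
facet normal 0.334 0.710 -0.620
outer loop
vertex -0.064 -2.601 -1.985
vertex -0.97 -1.866 -1.631
vertex 0.096 -1.849 -1.038
endloop
endfacet
facet normal 0.731 -0.372 -0.571
outer loop
vertex -0.29 -3.717 -1.547
vertex -0.064 -2.601 -1.985
vertex 0.516 -2.993 -0.987
endloop
endfacet

endsolid


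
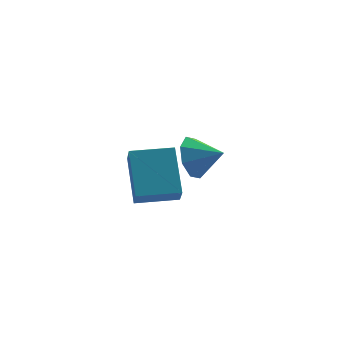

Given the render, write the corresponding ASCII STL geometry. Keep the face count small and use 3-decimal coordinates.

solid 
facet normal -0.986 0.168 -0.021
outer loop
vertex -1.865 -3.138 0.634
vertex -1.727 -2.432 -0.224
vertex -2.118 -4.797 -0.773
endloop
endfacet
facet normal -0.124 -0.631 0.766
outer loop
vertex -0.413 -5.088 -0.736
vertex -1.865 -3.138 0.634
vertex -2.118 -4.797 -0.773
endloop
endfacet
facet normal -0.986 0.168 -0.021
outer loop
vertex -2.118 -4.797 -0.773
vertex -1.727 -2.432 -0.224
vertex -1.98 -4.091 -1.631
endloop
endfacet
facet normal -0.115 -0.758 -0.642
outer loop
vertex -1.98 -4.091 -1.631
vertex -0.413 -5.088 -0.736
vertex -2.118 -4.797 -0.773
endloop
endfacet
facet normal 0.115 0.758 0.642
outer loop
vertex -1.865 -3.138 0.634
vertex -0.022 -2.723 -0.187
vertex -1.727 -2.432 -0.224
endloop
endfacet
facet normal -0.124 -0.631 0.766
outer loop
vertex -0.16 -3.429 0.671
vertex -1.865 -3.138 0.634
vertex -0.413 -5.088 -0.736
endloop
endfacet
facet normal 0.115 0.758 0.642
outer loop
vertex -0.16 -3.429 0.671
vertex -0.022 -2.723 -0.187
vertex -1.865 -3.138 0.634
endloop
endfacet
facet normal 0.124 0.631 -0.766
outer loop
vertex -1.727 -2.432 -0.224
vertex -0.022 -2.723 -0.187
vertex -1.98 -4.091 -1.631
endloop
endfacet
facet normal -0.115 -0.758 -0.642
outer loop
vertex -0.275 -4.382 -1.594
vertex -0.413 -5.088 -0.736
vertex -1.98 -4.091 -1.631
endloop
endfacet
facet normal 0.124 0.631 -0.766
outer loop
vertex -1.98 -4.091 -1.631
vertex -0.022 -2.723 -0.187
vertex -0.275 -4.382 -1.594
endloop
endfacet
facet normal 0.986 -0.168 0.021
outer loop
vertex -0.275 -4.382 -1.594
vertex -0.16 -3.429 0.671
vertex -0.413 -5.088 -0.736
endloop
endfacet
facet normal 0.986 -0.168 0.021
outer loop
vertex -0.022 -2.723 -0.187
vertex -0.16 -3.429 0.671
vertex -0.275 -4.382 -1.594
endloop
endfacet
facet normal -0.740 0.552 -0.383
outer loop
vertex 2.491 0.714 -3.567
vertex 1.882 0.507 -2.688
vertex 2.6 1.279 -2.963
endloop
endfacet
facet normal 0.968 0.072 -0.242
outer loop
vertex 2.491 0.714 -3.567
vertex 2.6 1.279 -2.963
vertex 2.918 -0.267 -2.152
endloop
endfacet
facet normal -0.741 0.553 -0.382
outer loop
vertex 2.6 1.279 -2.963
vertex 1.882 0.507 -2.688
vertex 2.289 1.391 -2.197
endloop
endfacet
facet normal 0.886 0.345 0.309
outer loop
vertex 2.6 1.279 -2.963
vertex 2.289 1.391 -2.197
vertex 2.918 -0.267 -2.152
endloop
endfacet
facet normal -0.739 0.553 -0.383
outer loop
vertex 2.289 1.391 -2.197
vertex 1.882 0.507 -2.688
vertex 1.738 0.986 -1.719
endloop
endfacet
facet normal 0.538 0.226 0.812
outer loop
vertex 2.289 1.391 -2.197
vertex 1.738 0.986 -1.719
vertex 2.918 -0.267 -2.152
endloop
endfacet
facet normal -0.740 0.553 -0.383
outer loop
vertex 1.738 0.986 -1.719
vertex 1.882 0.507 -2.688
vertex 1.272 0.3 -1.808
endloop
endfacet
facet normal 0.129 -0.213 0.968
outer loop
vertex 1.738 0.986 -1.719
vertex 1.272 0.3 -1.808
vertex 2.918 -0.267 -2.152
endloop
endfacet
facet normal -0.740 0.553 -0.383
outer loop
vertex 1.272 0.3 -1.808
vertex 1.882 0.507 -2.688
vertex 1.163 -0.265 -2.413
endloop
endfacet
facet normal -0.103 -0.718 0.689
outer loop
vertex 1.272 0.3 -1.808
vertex 1.163 -0.265 -2.413
vertex 2.918 -0.267 -2.152
endloop
endfacet
facet normal -0.740 0.553 -0.383
outer loop
vertex 1.163 -0.265 -2.413
vertex 1.882 0.507 -2.688
vertex 1.475 -0.377 -3.178
endloop
endfacet
facet normal -0.021 -0.990 0.136
outer loop
vertex 1.163 -0.265 -2.413
vertex 1.475 -0.377 -3.178
vertex 2.918 -0.267 -2.152
endloop
endfacet
facet normal -0.740 0.553 -0.383
outer loop
vertex 1.475 -0.377 -3.178
vertex 1.882 0.507 -2.688
vertex 2.025 0.028 -3.657
endloop
endfacet
facet normal 0.325 -0.873 -0.364
outer loop
vertex 1.475 -0.377 -3.178
vertex 2.025 0.028 -3.657
vertex 2.918 -0.267 -2.152
endloop
endfacet
facet normal -0.740 0.553 -0.383
outer loop
vertex 2.025 0.028 -3.657
vertex 1.882 0.507 -2.688
vertex 2.491 0.714 -3.567
endloop
endfacet
facet normal 0.736 -0.432 -0.521
outer loop
vertex 2.025 0.028 -3.657
vertex 2.491 0.714 -3.567
vertex 2.918 -0.267 -2.152
endloop
endfacet

endsolid


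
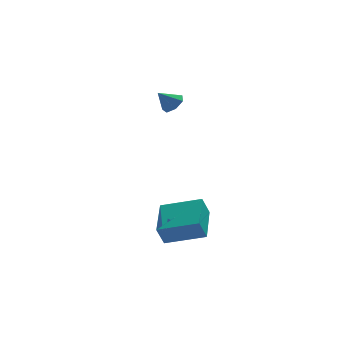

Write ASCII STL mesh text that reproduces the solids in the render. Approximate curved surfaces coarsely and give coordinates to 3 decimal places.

solid 
facet normal -0.886 0.359 -0.292
outer loop
vertex 1.081 -3.777 -2.465
vertex 1.671 -1.904 -1.951
vertex 1.47 -3.626 -3.461
endloop
endfacet
facet normal -0.291 -0.923 -0.253
outer loop
vertex 3.269 -4.356 -2.869
vertex 1.081 -3.777 -2.465
vertex 1.47 -3.626 -3.461
endloop
endfacet
facet normal -0.886 0.359 -0.292
outer loop
vertex 1.47 -3.626 -3.461
vertex 1.671 -1.904 -1.951
vertex 2.06 -1.753 -2.947
endloop
endfacet
facet normal 0.360 0.140 -0.922
outer loop
vertex 2.06 -1.753 -2.947
vertex 3.269 -4.356 -2.869
vertex 1.47 -3.626 -3.461
endloop
endfacet
facet normal -0.360 -0.140 0.922
outer loop
vertex 1.081 -3.777 -2.465
vertex 3.47 -2.634 -1.359
vertex 1.671 -1.904 -1.951
endloop
endfacet
facet normal -0.291 -0.923 -0.253
outer loop
vertex 2.88 -4.507 -1.873
vertex 1.081 -3.777 -2.465
vertex 3.269 -4.356 -2.869
endloop
endfacet
facet normal -0.360 -0.140 0.922
outer loop
vertex 2.88 -4.507 -1.873
vertex 3.47 -2.634 -1.359
vertex 1.081 -3.777 -2.465
endloop
endfacet
facet normal 0.291 0.923 0.253
outer loop
vertex 1.671 -1.904 -1.951
vertex 3.47 -2.634 -1.359
vertex 2.06 -1.753 -2.947
endloop
endfacet
facet normal 0.360 0.140 -0.922
outer loop
vertex 3.859 -2.483 -2.355
vertex 3.269 -4.356 -2.869
vertex 2.06 -1.753 -2.947
endloop
endfacet
facet normal 0.291 0.923 0.253
outer loop
vertex 2.06 -1.753 -2.947
vertex 3.47 -2.634 -1.359
vertex 3.859 -2.483 -2.355
endloop
endfacet
facet normal 0.886 -0.359 0.292
outer loop
vertex 3.859 -2.483 -2.355
vertex 2.88 -4.507 -1.873
vertex 3.269 -4.356 -2.869
endloop
endfacet
facet normal 0.886 -0.359 0.292
outer loop
vertex 3.47 -2.634 -1.359
vertex 2.88 -4.507 -1.873
vertex 3.859 -2.483 -2.355
endloop
endfacet
facet normal 0.679 0.036 -0.734
outer loop
vertex 3.301 0.635 3.855
vertex 2.833 0.529 3.417
vertex 3.052 1.096 3.647
endloop
endfacet
facet normal 0.190 0.487 0.852
outer loop
vertex 3.301 0.635 3.855
vertex 3.052 1.096 3.647
vertex 2.107 0.491 4.203
endloop
endfacet
facet normal 0.678 0.036 -0.735
outer loop
vertex 3.052 1.096 3.647
vertex 2.833 0.529 3.417
vertex 2.637 1.131 3.266
endloop
endfacet
facet normal -0.306 0.858 0.413
outer loop
vertex 3.052 1.096 3.647
vertex 2.637 1.131 3.266
vertex 2.107 0.491 4.203
endloop
endfacet
facet normal 0.678 0.036 -0.735
outer loop
vertex 2.637 1.131 3.266
vertex 2.833 0.529 3.417
vertex 2.37 0.712 2.999
endloop
endfacet
facet normal -0.819 0.569 -0.074
outer loop
vertex 2.637 1.131 3.266
vertex 2.37 0.712 2.999
vertex 2.107 0.491 4.203
endloop
endfacet
facet normal 0.678 0.037 -0.735
outer loop
vertex 2.37 0.712 2.999
vertex 2.833 0.529 3.417
vertex 2.451 0.156 3.046
endloop
endfacet
facet normal -0.958 -0.160 -0.239
outer loop
vertex 2.37 0.712 2.999
vertex 2.451 0.156 3.046
vertex 2.107 0.491 4.203
endloop
endfacet
facet normal 0.678 0.036 -0.734
outer loop
vertex 2.451 0.156 3.046
vertex 2.833 0.529 3.417
vertex 2.82 -0.119 3.373
endloop
endfacet
facet normal -0.621 -0.783 0.042
outer loop
vertex 2.451 0.156 3.046
vertex 2.82 -0.119 3.373
vertex 2.107 0.491 4.203
endloop
endfacet
facet normal 0.678 0.036 -0.734
outer loop
vertex 2.82 -0.119 3.373
vertex 2.833 0.529 3.417
vertex 3.198 0.094 3.733
endloop
endfacet
facet normal -0.062 -0.829 0.556
outer loop
vertex 2.82 -0.119 3.373
vertex 3.198 0.094 3.733
vertex 2.107 0.491 4.203
endloop
endfacet
facet normal 0.678 0.036 -0.734
outer loop
vertex 3.198 0.094 3.733
vertex 2.833 0.529 3.417
vertex 3.301 0.635 3.855
endloop
endfacet
facet normal 0.299 -0.264 0.917
outer loop
vertex 3.198 0.094 3.733
vertex 3.301 0.635 3.855
vertex 2.107 0.491 4.203
endloop
endfacet

endsolid


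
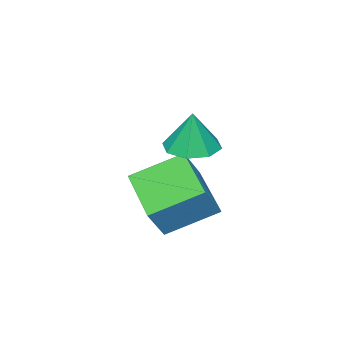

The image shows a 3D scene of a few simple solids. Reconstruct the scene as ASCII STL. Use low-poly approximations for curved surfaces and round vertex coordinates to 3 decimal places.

solid 
facet normal -0.131 -0.123 -0.984
outer loop
vertex 3.924 2.306 1.765
vertex 3.099 2.535 1.846
vertex 3.835 2.955 1.696
endloop
endfacet
facet normal 0.918 0.164 0.362
outer loop
vertex 3.924 2.306 1.765
vertex 3.835 2.955 1.696
vertex 3.281 2.705 3.214
endloop
endfacet
facet normal -0.131 -0.121 -0.984
outer loop
vertex 3.835 2.955 1.696
vertex 3.099 2.535 1.846
vertex 3.314 3.358 1.716
endloop
endfacet
facet normal 0.584 0.739 0.335
outer loop
vertex 3.835 2.955 1.696
vertex 3.314 3.358 1.716
vertex 3.281 2.705 3.214
endloop
endfacet
facet normal -0.131 -0.121 -0.984
outer loop
vertex 3.314 3.358 1.716
vertex 3.099 2.535 1.846
vertex 2.668 3.279 1.812
endloop
endfacet
facet normal -0.053 0.916 0.398
outer loop
vertex 3.314 3.358 1.716
vertex 2.668 3.279 1.812
vertex 3.281 2.705 3.214
endloop
endfacet
facet normal -0.132 -0.121 -0.984
outer loop
vertex 2.668 3.279 1.812
vertex 3.099 2.535 1.846
vertex 2.274 2.765 1.928
endloop
endfacet
facet normal -0.621 0.592 0.514
outer loop
vertex 2.668 3.279 1.812
vertex 2.274 2.765 1.928
vertex 3.281 2.705 3.214
endloop
endfacet
facet normal -0.132 -0.121 -0.984
outer loop
vertex 2.274 2.765 1.928
vertex 3.099 2.535 1.846
vertex 2.363 2.116 1.996
endloop
endfacet
facet normal -0.788 -0.044 0.615
outer loop
vertex 2.274 2.765 1.928
vertex 2.363 2.116 1.996
vertex 3.281 2.705 3.214
endloop
endfacet
facet normal -0.131 -0.122 -0.984
outer loop
vertex 2.363 2.116 1.996
vertex 3.099 2.535 1.846
vertex 2.883 1.713 1.977
endloop
endfacet
facet normal -0.455 -0.617 0.642
outer loop
vertex 2.363 2.116 1.996
vertex 2.883 1.713 1.977
vertex 3.281 2.705 3.214
endloop
endfacet
facet normal -0.131 -0.122 -0.984
outer loop
vertex 2.883 1.713 1.977
vertex 3.099 2.535 1.846
vertex 3.53 1.792 1.881
endloop
endfacet
facet normal 0.183 -0.795 0.579
outer loop
vertex 2.883 1.713 1.977
vertex 3.53 1.792 1.881
vertex 3.281 2.705 3.214
endloop
endfacet
facet normal -0.130 -0.122 -0.984
outer loop
vertex 3.53 1.792 1.881
vertex 3.099 2.535 1.846
vertex 3.924 2.306 1.765
endloop
endfacet
facet normal 0.751 -0.471 0.463
outer loop
vertex 3.53 1.792 1.881
vertex 3.924 2.306 1.765
vertex 3.281 2.705 3.214
endloop
endfacet
facet normal -0.576 -0.006 -0.817
outer loop
vertex 2.767 0.403 -0.862
vertex 1.556 1.516 -0.017
vertex 3.804 2.096 -1.605
endloop
endfacet
facet normal 0.655 -0.602 -0.457
outer loop
vertex 4.524 2.104 -0.583
vertex 2.767 0.403 -0.862
vertex 3.804 2.096 -1.605
endloop
endfacet
facet normal -0.576 -0.005 -0.817
outer loop
vertex 3.804 2.096 -1.605
vertex 1.556 1.516 -0.017
vertex 2.593 3.21 -0.759
endloop
endfacet
facet normal 0.489 0.798 -0.351
outer loop
vertex 2.593 3.21 -0.759
vertex 4.524 2.104 -0.583
vertex 3.804 2.096 -1.605
endloop
endfacet
facet normal -0.489 -0.799 0.351
outer loop
vertex 2.767 0.403 -0.862
vertex 2.276 1.524 1.005
vertex 1.556 1.516 -0.017
endloop
endfacet
facet normal 0.655 -0.601 -0.458
outer loop
vertex 3.487 0.41 0.159
vertex 2.767 0.403 -0.862
vertex 4.524 2.104 -0.583
endloop
endfacet
facet normal -0.489 -0.798 0.351
outer loop
vertex 3.487 0.41 0.159
vertex 2.276 1.524 1.005
vertex 2.767 0.403 -0.862
endloop
endfacet
facet normal -0.655 0.601 0.457
outer loop
vertex 1.556 1.516 -0.017
vertex 2.276 1.524 1.005
vertex 2.593 3.21 -0.759
endloop
endfacet
facet normal 0.489 0.799 -0.351
outer loop
vertex 3.313 3.217 0.262
vertex 4.524 2.104 -0.583
vertex 2.593 3.21 -0.759
endloop
endfacet
facet normal -0.655 0.602 0.458
outer loop
vertex 2.593 3.21 -0.759
vertex 2.276 1.524 1.005
vertex 3.313 3.217 0.262
endloop
endfacet
facet normal 0.576 0.006 0.818
outer loop
vertex 3.313 3.217 0.262
vertex 3.487 0.41 0.159
vertex 4.524 2.104 -0.583
endloop
endfacet
facet normal 0.576 0.006 0.817
outer loop
vertex 2.276 1.524 1.005
vertex 3.487 0.41 0.159
vertex 3.313 3.217 0.262
endloop
endfacet

endsolid


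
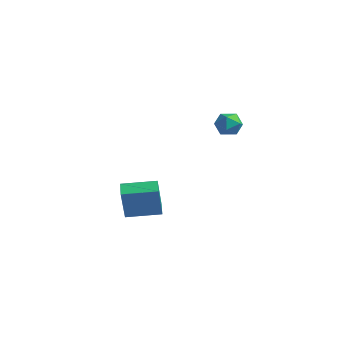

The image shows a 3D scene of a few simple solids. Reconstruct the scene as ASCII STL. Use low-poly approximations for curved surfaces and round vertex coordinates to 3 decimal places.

solid 
facet normal -0.759 0.566 0.320
outer loop
vertex -4.424 -0.861 -1.473
vertex -3.335 0.497 -1.293
vertex -4.783 -0.336 -3.253
endloop
endfacet
facet normal -0.623 -0.776 -0.103
outer loop
vertex -4.085 -0.857 -3.547
vertex -4.424 -0.861 -1.473
vertex -4.783 -0.336 -3.253
endloop
endfacet
facet normal -0.759 0.566 0.320
outer loop
vertex -4.783 -0.336 -3.253
vertex -3.335 0.497 -1.293
vertex -3.694 1.022 -3.072
endloop
endfacet
facet normal -0.190 0.278 -0.942
outer loop
vertex -3.694 1.022 -3.072
vertex -4.085 -0.857 -3.547
vertex -4.783 -0.336 -3.253
endloop
endfacet
facet normal 0.190 -0.277 0.942
outer loop
vertex -4.424 -0.861 -1.473
vertex -2.637 -0.024 -1.587
vertex -3.335 0.497 -1.293
endloop
endfacet
facet normal -0.623 -0.776 -0.103
outer loop
vertex -3.726 -1.382 -1.768
vertex -4.424 -0.861 -1.473
vertex -4.085 -0.857 -3.547
endloop
endfacet
facet normal 0.190 -0.278 0.942
outer loop
vertex -3.726 -1.382 -1.768
vertex -2.637 -0.024 -1.587
vertex -4.424 -0.861 -1.473
endloop
endfacet
facet normal 0.623 0.776 0.103
outer loop
vertex -3.335 0.497 -1.293
vertex -2.637 -0.024 -1.587
vertex -3.694 1.022 -3.072
endloop
endfacet
facet normal -0.191 0.278 -0.942
outer loop
vertex -2.996 0.501 -3.367
vertex -4.085 -0.857 -3.547
vertex -3.694 1.022 -3.072
endloop
endfacet
facet normal 0.623 0.776 0.103
outer loop
vertex -3.694 1.022 -3.072
vertex -2.637 -0.024 -1.587
vertex -2.996 0.501 -3.367
endloop
endfacet
facet normal 0.759 -0.566 -0.320
outer loop
vertex -2.996 0.501 -3.367
vertex -3.726 -1.382 -1.768
vertex -4.085 -0.857 -3.547
endloop
endfacet
facet normal 0.759 -0.566 -0.320
outer loop
vertex -2.637 -0.024 -1.587
vertex -3.726 -1.382 -1.768
vertex -2.996 0.501 -3.367
endloop
endfacet
facet normal -0.074 0.946 0.317
outer loop
vertex 1.143 1.746 3.408
vertex 0.452 1.629 3.597
vertex 0.984 1.51 4.076
endloop
endfacet
facet normal 0.594 0.704 0.390
outer loop
vertex 1.143 1.746 3.408
vertex 0.984 1.51 4.076
vertex 1.55 1.231 3.717
endloop
endfacet
facet normal 0.827 0.502 -0.253
outer loop
vertex 1.143 1.746 3.408
vertex 1.55 1.231 3.717
vertex 1.368 1.178 3.017
endloop
endfacet
facet normal 0.303 0.619 -0.725
outer loop
vertex 1.143 1.746 3.408
vertex 1.368 1.178 3.017
vertex 0.689 1.424 2.943
endloop
endfacet
facet normal -0.253 0.893 -0.372
outer loop
vertex 1.143 1.746 3.408
vertex 0.689 1.424 2.943
vertex 0.452 1.629 3.597
endloop
endfacet
facet normal 0.575 0.126 0.808
outer loop
vertex 1.55 1.231 3.717
vertex 0.984 1.51 4.076
vertex 1.111 0.796 4.097
endloop
endfacet
facet normal -0.505 0.518 0.690
outer loop
vertex 0.984 1.51 4.076
vertex 0.452 1.629 3.597
vertex 0.432 1.042 4.023
endloop
endfacet
facet normal -0.796 0.433 -0.424
outer loop
vertex 0.452 1.629 3.597
vertex 0.689 1.424 2.943
vertex 0.25 0.989 3.323
endloop
endfacet
facet normal 0.105 -0.011 -0.994
outer loop
vertex 0.689 1.424 2.943
vertex 1.368 1.178 3.017
vertex 0.816 0.71 2.964
endloop
endfacet
facet normal 0.952 -0.201 -0.232
outer loop
vertex 1.368 1.178 3.017
vertex 1.55 1.231 3.717
vertex 1.348 0.591 3.443
endloop
endfacet
facet normal -0.303 -0.619 0.725
outer loop
vertex 0.657 0.474 3.632
vertex 1.111 0.796 4.097
vertex 0.432 1.042 4.023
endloop
endfacet
facet normal -0.827 -0.502 0.253
outer loop
vertex 0.657 0.474 3.632
vertex 0.432 1.042 4.023
vertex 0.25 0.989 3.323
endloop
endfacet
facet normal -0.594 -0.704 -0.390
outer loop
vertex 0.657 0.474 3.632
vertex 0.25 0.989 3.323
vertex 0.816 0.71 2.964
endloop
endfacet
facet normal 0.074 -0.946 -0.317
outer loop
vertex 0.657 0.474 3.632
vertex 0.816 0.71 2.964
vertex 1.348 0.591 3.443
endloop
endfacet
facet normal 0.253 -0.893 0.372
outer loop
vertex 0.657 0.474 3.632
vertex 1.348 0.591 3.443
vertex 1.111 0.796 4.097
endloop
endfacet
facet normal -0.105 0.011 0.994
outer loop
vertex 0.432 1.042 4.023
vertex 1.111 0.796 4.097
vertex 0.984 1.51 4.076
endloop
endfacet
facet normal -0.952 0.201 0.232
outer loop
vertex 0.25 0.989 3.323
vertex 0.432 1.042 4.023
vertex 0.452 1.629 3.597
endloop
endfacet
facet normal -0.575 -0.126 -0.808
outer loop
vertex 0.816 0.71 2.964
vertex 0.25 0.989 3.323
vertex 0.689 1.424 2.943
endloop
endfacet
facet normal 0.505 -0.518 -0.690
outer loop
vertex 1.348 0.591 3.443
vertex 0.816 0.71 2.964
vertex 1.368 1.178 3.017
endloop
endfacet
facet normal 0.796 -0.433 0.424
outer loop
vertex 1.111 0.796 4.097
vertex 1.348 0.591 3.443
vertex 1.55 1.231 3.717
endloop
endfacet

endsolid


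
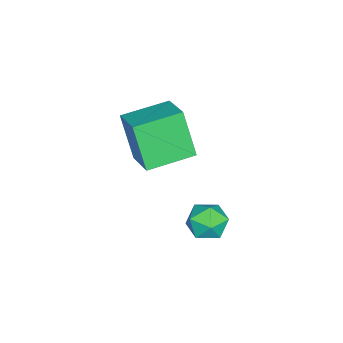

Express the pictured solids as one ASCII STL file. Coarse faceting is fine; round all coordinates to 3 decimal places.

solid 
facet normal -0.640 0.761 0.104
outer loop
vertex -3.173 1.795 0.934
vertex -2.146 2.582 1.494
vertex -2.735 2.385 -0.698
endloop
endfacet
facet normal -0.729 -0.558 -0.397
outer loop
vertex -1.654 1.098 -0.874
vertex -3.173 1.795 0.934
vertex -2.735 2.385 -0.698
endloop
endfacet
facet normal -0.640 0.761 0.104
outer loop
vertex -2.735 2.385 -0.698
vertex -2.146 2.582 1.494
vertex -1.708 3.172 -0.138
endloop
endfacet
facet normal 0.244 0.330 -0.912
outer loop
vertex -1.708 3.172 -0.138
vertex -1.654 1.098 -0.874
vertex -2.735 2.385 -0.698
endloop
endfacet
facet normal -0.244 -0.330 0.912
outer loop
vertex -3.173 1.795 0.934
vertex -1.065 1.295 1.318
vertex -2.146 2.582 1.494
endloop
endfacet
facet normal -0.729 -0.558 -0.397
outer loop
vertex -2.092 0.508 0.758
vertex -3.173 1.795 0.934
vertex -1.654 1.098 -0.874
endloop
endfacet
facet normal -0.244 -0.330 0.912
outer loop
vertex -2.092 0.508 0.758
vertex -1.065 1.295 1.318
vertex -3.173 1.795 0.934
endloop
endfacet
facet normal 0.729 0.558 0.397
outer loop
vertex -2.146 2.582 1.494
vertex -1.065 1.295 1.318
vertex -1.708 3.172 -0.138
endloop
endfacet
facet normal 0.244 0.330 -0.912
outer loop
vertex -0.627 1.885 -0.314
vertex -1.654 1.098 -0.874
vertex -1.708 3.172 -0.138
endloop
endfacet
facet normal 0.729 0.558 0.397
outer loop
vertex -1.708 3.172 -0.138
vertex -1.065 1.295 1.318
vertex -0.627 1.885 -0.314
endloop
endfacet
facet normal 0.640 -0.761 -0.104
outer loop
vertex -0.627 1.885 -0.314
vertex -2.092 0.508 0.758
vertex -1.654 1.098 -0.874
endloop
endfacet
facet normal 0.640 -0.761 -0.104
outer loop
vertex -1.065 1.295 1.318
vertex -2.092 0.508 0.758
vertex -0.627 1.885 -0.314
endloop
endfacet
facet normal -0.950 0.171 -0.260
outer loop
vertex -1.727 4.116 -3.508
vertex -1.885 3.358 -3.429
vertex -1.965 3.838 -2.822
endloop
endfacet
facet normal -0.669 0.740 0.068
outer loop
vertex -1.727 4.116 -3.508
vertex -1.965 3.838 -2.822
vertex -1.389 4.361 -2.851
endloop
endfacet
facet normal -0.097 0.948 -0.304
outer loop
vertex -1.727 4.116 -3.508
vertex -1.389 4.361 -2.851
vertex -0.954 4.205 -3.477
endloop
endfacet
facet normal -0.024 0.508 -0.861
outer loop
vertex -1.727 4.116 -3.508
vertex -0.954 4.205 -3.477
vertex -1.261 3.585 -3.834
endloop
endfacet
facet normal -0.551 0.028 -0.834
outer loop
vertex -1.727 4.116 -3.508
vertex -1.261 3.585 -3.834
vertex -1.885 3.358 -3.429
endloop
endfacet
facet normal -0.450 0.535 0.715
outer loop
vertex -1.389 4.361 -2.851
vertex -1.965 3.838 -2.822
vertex -1.339 3.755 -2.366
endloop
endfacet
facet normal -0.904 -0.384 0.185
outer loop
vertex -1.965 3.838 -2.822
vertex -1.885 3.358 -3.429
vertex -1.646 3.135 -2.723
endloop
endfacet
facet normal -0.258 -0.617 -0.744
outer loop
vertex -1.885 3.358 -3.429
vertex -1.261 3.585 -3.834
vertex -1.211 2.979 -3.349
endloop
endfacet
facet normal 0.595 0.159 -0.788
outer loop
vertex -1.261 3.585 -3.834
vertex -0.954 4.205 -3.477
vertex -0.635 3.502 -3.378
endloop
endfacet
facet normal 0.477 0.872 0.114
outer loop
vertex -0.954 4.205 -3.477
vertex -1.389 4.361 -2.851
vertex -0.715 3.982 -2.771
endloop
endfacet
facet normal 0.024 -0.508 0.861
outer loop
vertex -0.873 3.224 -2.692
vertex -1.339 3.755 -2.366
vertex -1.646 3.135 -2.723
endloop
endfacet
facet normal 0.097 -0.948 0.304
outer loop
vertex -0.873 3.224 -2.692
vertex -1.646 3.135 -2.723
vertex -1.211 2.979 -3.349
endloop
endfacet
facet normal 0.669 -0.740 -0.068
outer loop
vertex -0.873 3.224 -2.692
vertex -1.211 2.979 -3.349
vertex -0.635 3.502 -3.378
endloop
endfacet
facet normal 0.950 -0.171 0.260
outer loop
vertex -0.873 3.224 -2.692
vertex -0.635 3.502 -3.378
vertex -0.715 3.982 -2.771
endloop
endfacet
facet normal 0.551 -0.028 0.834
outer loop
vertex -0.873 3.224 -2.692
vertex -0.715 3.982 -2.771
vertex -1.339 3.755 -2.366
endloop
endfacet
facet normal -0.595 -0.159 0.788
outer loop
vertex -1.646 3.135 -2.723
vertex -1.339 3.755 -2.366
vertex -1.965 3.838 -2.822
endloop
endfacet
facet normal -0.477 -0.872 -0.114
outer loop
vertex -1.211 2.979 -3.349
vertex -1.646 3.135 -2.723
vertex -1.885 3.358 -3.429
endloop
endfacet
facet normal 0.450 -0.535 -0.715
outer loop
vertex -0.635 3.502 -3.378
vertex -1.211 2.979 -3.349
vertex -1.261 3.585 -3.834
endloop
endfacet
facet normal 0.904 0.384 -0.185
outer loop
vertex -0.715 3.982 -2.771
vertex -0.635 3.502 -3.378
vertex -0.954 4.205 -3.477
endloop
endfacet
facet normal 0.258 0.617 0.744
outer loop
vertex -1.339 3.755 -2.366
vertex -0.715 3.982 -2.771
vertex -1.389 4.361 -2.851
endloop
endfacet

endsolid


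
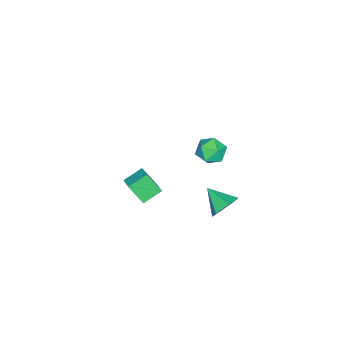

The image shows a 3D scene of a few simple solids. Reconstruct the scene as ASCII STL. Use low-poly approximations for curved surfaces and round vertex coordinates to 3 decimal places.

solid 
facet normal -0.853 0.491 -0.178
outer loop
vertex 1.415 3.516 2.431
vertex 1.054 3.112 3.047
vertex 1.434 3.824 3.191
endloop
endfacet
facet normal -0.288 0.890 -0.353
outer loop
vertex 1.415 3.516 2.431
vertex 1.434 3.824 3.191
vertex 2.105 3.854 2.719
endloop
endfacet
facet normal 0.091 0.532 -0.842
outer loop
vertex 1.415 3.516 2.431
vertex 2.105 3.854 2.719
vertex 2.139 3.16 2.284
endloop
endfacet
facet normal -0.240 -0.088 -0.967
outer loop
vertex 1.415 3.516 2.431
vertex 2.139 3.16 2.284
vertex 1.49 2.701 2.487
endloop
endfacet
facet normal -0.823 -0.114 -0.557
outer loop
vertex 1.415 3.516 2.431
vertex 1.49 2.701 2.487
vertex 1.054 3.112 3.047
endloop
endfacet
facet normal 0.117 0.967 0.228
outer loop
vertex 2.105 3.854 2.719
vertex 1.434 3.824 3.191
vertex 2.17 3.659 3.513
endloop
endfacet
facet normal -0.796 0.321 0.513
outer loop
vertex 1.434 3.824 3.191
vertex 1.054 3.112 3.047
vertex 1.521 3.2 3.716
endloop
endfacet
facet normal -0.748 -0.657 -0.100
outer loop
vertex 1.054 3.112 3.047
vertex 1.49 2.701 2.487
vertex 1.555 2.506 3.281
endloop
endfacet
facet normal 0.196 -0.615 -0.764
outer loop
vertex 1.49 2.701 2.487
vertex 2.139 3.16 2.284
vertex 2.226 2.536 2.809
endloop
endfacet
facet normal 0.731 0.388 -0.561
outer loop
vertex 2.139 3.16 2.284
vertex 2.105 3.854 2.719
vertex 2.606 3.248 2.953
endloop
endfacet
facet normal 0.240 0.088 0.967
outer loop
vertex 2.245 2.844 3.569
vertex 2.17 3.659 3.513
vertex 1.521 3.2 3.716
endloop
endfacet
facet normal -0.091 -0.532 0.842
outer loop
vertex 2.245 2.844 3.569
vertex 1.521 3.2 3.716
vertex 1.555 2.506 3.281
endloop
endfacet
facet normal 0.288 -0.890 0.353
outer loop
vertex 2.245 2.844 3.569
vertex 1.555 2.506 3.281
vertex 2.226 2.536 2.809
endloop
endfacet
facet normal 0.853 -0.491 0.178
outer loop
vertex 2.245 2.844 3.569
vertex 2.226 2.536 2.809
vertex 2.606 3.248 2.953
endloop
endfacet
facet normal 0.823 0.114 0.557
outer loop
vertex 2.245 2.844 3.569
vertex 2.606 3.248 2.953
vertex 2.17 3.659 3.513
endloop
endfacet
facet normal -0.196 0.615 0.764
outer loop
vertex 1.521 3.2 3.716
vertex 2.17 3.659 3.513
vertex 1.434 3.824 3.191
endloop
endfacet
facet normal -0.731 -0.388 0.561
outer loop
vertex 1.555 2.506 3.281
vertex 1.521 3.2 3.716
vertex 1.054 3.112 3.047
endloop
endfacet
facet normal -0.117 -0.967 -0.228
outer loop
vertex 2.226 2.536 2.809
vertex 1.555 2.506 3.281
vertex 1.49 2.701 2.487
endloop
endfacet
facet normal 0.796 -0.321 -0.513
outer loop
vertex 2.606 3.248 2.953
vertex 2.226 2.536 2.809
vertex 2.139 3.16 2.284
endloop
endfacet
facet normal 0.748 0.657 0.100
outer loop
vertex 2.17 3.659 3.513
vertex 2.606 3.248 2.953
vertex 2.105 3.854 2.719
endloop
endfacet
facet normal 0.291 0.830 -0.477
outer loop
vertex 0.26 3.522 -2.943
vertex -0.025 3.195 -3.686
vertex -0.551 3.663 -3.192
endloop
endfacet
facet normal -0.279 0.084 0.957
outer loop
vertex 0.26 3.522 -2.943
vertex -0.551 3.663 -3.192
vertex -0.435 2.025 -3.014
endloop
endfacet
facet normal 0.291 0.830 -0.477
outer loop
vertex -0.551 3.663 -3.192
vertex -0.025 3.195 -3.686
vertex -0.836 3.336 -3.935
endloop
endfacet
facet normal -0.930 -0.026 0.368
outer loop
vertex -0.551 3.663 -3.192
vertex -0.836 3.336 -3.935
vertex -0.435 2.025 -3.014
endloop
endfacet
facet normal 0.290 0.830 -0.475
outer loop
vertex -0.836 3.336 -3.935
vertex -0.025 3.195 -3.686
vertex -0.309 2.869 -4.429
endloop
endfacet
facet normal -0.786 -0.498 -0.367
outer loop
vertex -0.836 3.336 -3.935
vertex -0.309 2.869 -4.429
vertex -0.435 2.025 -3.014
endloop
endfacet
facet normal 0.292 0.830 -0.476
outer loop
vertex -0.309 2.869 -4.429
vertex -0.025 3.195 -3.686
vertex 0.501 2.727 -4.179
endloop
endfacet
facet normal 0.007 -0.859 -0.512
outer loop
vertex -0.309 2.869 -4.429
vertex 0.501 2.727 -4.179
vertex -0.435 2.025 -3.014
endloop
endfacet
facet normal 0.291 0.829 -0.477
outer loop
vertex 0.501 2.727 -4.179
vertex -0.025 3.195 -3.686
vertex 0.786 3.054 -3.436
endloop
endfacet
facet normal 0.658 -0.749 0.077
outer loop
vertex 0.501 2.727 -4.179
vertex 0.786 3.054 -3.436
vertex -0.435 2.025 -3.014
endloop
endfacet
facet normal 0.291 0.829 -0.477
outer loop
vertex 0.786 3.054 -3.436
vertex -0.025 3.195 -3.686
vertex 0.26 3.522 -2.943
endloop
endfacet
facet normal 0.514 -0.277 0.812
outer loop
vertex 0.786 3.054 -3.436
vertex 0.26 3.522 -2.943
vertex -0.435 2.025 -3.014
endloop
endfacet
facet normal -0.679 -0.623 -0.389
outer loop
vertex 0.805 -1.985 -2.979
vertex -0.037 -1.369 -2.495
vertex 0.732 -1.204 -4.102
endloop
endfacet
facet normal 0.732 -0.536 -0.421
outer loop
vertex 1.357 -0.631 -3.745
vertex 0.805 -1.985 -2.979
vertex 0.732 -1.204 -4.102
endloop
endfacet
facet normal -0.679 -0.623 -0.389
outer loop
vertex 0.732 -1.204 -4.102
vertex -0.037 -1.369 -2.495
vertex -0.11 -0.588 -3.618
endloop
endfacet
facet normal -0.054 0.570 -0.820
outer loop
vertex -0.11 -0.588 -3.618
vertex 1.357 -0.631 -3.745
vertex 0.732 -1.204 -4.102
endloop
endfacet
facet normal 0.054 -0.570 0.820
outer loop
vertex 0.805 -1.985 -2.979
vertex 0.588 -0.796 -2.138
vertex -0.037 -1.369 -2.495
endloop
endfacet
facet normal 0.732 -0.536 -0.421
outer loop
vertex 1.43 -1.412 -2.622
vertex 0.805 -1.985 -2.979
vertex 1.357 -0.631 -3.745
endloop
endfacet
facet normal 0.054 -0.570 0.820
outer loop
vertex 1.43 -1.412 -2.622
vertex 0.588 -0.796 -2.138
vertex 0.805 -1.985 -2.979
endloop
endfacet
facet normal -0.732 0.536 0.421
outer loop
vertex -0.037 -1.369 -2.495
vertex 0.588 -0.796 -2.138
vertex -0.11 -0.588 -3.618
endloop
endfacet
facet normal -0.054 0.570 -0.820
outer loop
vertex 0.515 -0.015 -3.261
vertex 1.357 -0.631 -3.745
vertex -0.11 -0.588 -3.618
endloop
endfacet
facet normal -0.732 0.536 0.421
outer loop
vertex -0.11 -0.588 -3.618
vertex 0.588 -0.796 -2.138
vertex 0.515 -0.015 -3.261
endloop
endfacet
facet normal 0.679 0.623 0.389
outer loop
vertex 0.515 -0.015 -3.261
vertex 1.43 -1.412 -2.622
vertex 1.357 -0.631 -3.745
endloop
endfacet
facet normal 0.679 0.623 0.389
outer loop
vertex 0.588 -0.796 -2.138
vertex 1.43 -1.412 -2.622
vertex 0.515 -0.015 -3.261
endloop
endfacet

endsolid


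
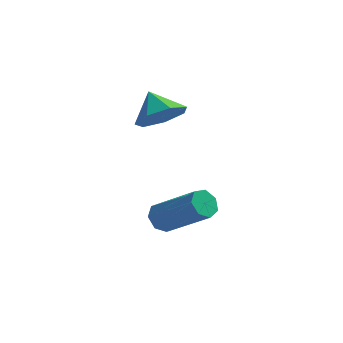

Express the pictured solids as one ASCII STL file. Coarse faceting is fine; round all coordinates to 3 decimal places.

solid 
facet normal 0.440 -0.635 -0.634
outer loop
vertex -2.188 0.845 2.539
vertex -2.553 1.379 1.751
vertex -1.669 1.498 2.245
endloop
endfacet
facet normal 0.289 0.192 0.938
outer loop
vertex -2.188 0.845 2.539
vertex -1.669 1.498 2.245
vertex -3.107 2.181 2.549
endloop
endfacet
facet normal 0.440 -0.636 -0.634
outer loop
vertex -1.669 1.498 2.245
vertex -2.553 1.379 1.751
vertex -1.815 2.062 1.578
endloop
endfacet
facet normal 0.454 0.727 0.515
outer loop
vertex -1.669 1.498 2.245
vertex -1.815 2.062 1.578
vertex -3.107 2.181 2.549
endloop
endfacet
facet normal 0.440 -0.636 -0.634
outer loop
vertex -1.815 2.062 1.578
vertex -2.553 1.379 1.751
vertex -2.517 2.112 1.041
endloop
endfacet
facet normal 0.081 0.997 -0.014
outer loop
vertex -1.815 2.062 1.578
vertex -2.517 2.112 1.041
vertex -3.107 2.181 2.549
endloop
endfacet
facet normal 0.440 -0.636 -0.634
outer loop
vertex -2.517 2.112 1.041
vertex -2.553 1.379 1.751
vertex -3.246 1.61 1.039
endloop
endfacet
facet normal -0.549 0.798 -0.251
outer loop
vertex -2.517 2.112 1.041
vertex -3.246 1.61 1.039
vertex -3.107 2.181 2.549
endloop
endfacet
facet normal 0.440 -0.636 -0.634
outer loop
vertex -3.246 1.61 1.039
vertex -2.553 1.379 1.751
vertex -3.453 0.935 1.572
endloop
endfacet
facet normal -0.960 0.280 -0.018
outer loop
vertex -3.246 1.61 1.039
vertex -3.453 0.935 1.572
vertex -3.107 2.181 2.549
endloop
endfacet
facet normal 0.440 -0.636 -0.635
outer loop
vertex -3.453 0.935 1.572
vertex -2.553 1.379 1.751
vertex -2.982 0.594 2.24
endloop
endfacet
facet normal -0.844 -0.166 0.510
outer loop
vertex -3.453 0.935 1.572
vertex -2.982 0.594 2.24
vertex -3.107 2.181 2.549
endloop
endfacet
facet normal 0.440 -0.636 -0.634
outer loop
vertex -2.982 0.594 2.24
vertex -2.553 1.379 1.751
vertex -2.188 0.845 2.539
endloop
endfacet
facet normal -0.288 -0.205 0.936
outer loop
vertex -2.982 0.594 2.24
vertex -2.188 0.845 2.539
vertex -3.107 2.181 2.549
endloop
endfacet
facet normal -0.702 0.346 -0.622
outer loop
vertex -1.73 -2.125 -1.466
vertex -2.159 -2.25 -1.051
vertex -1.84 -1.736 -1.125
endloop
endfacet
facet normal 0.681 0.582 -0.444
outer loop
vertex -1.73 -2.125 -1.466
vertex -1.84 -1.736 -1.125
vertex -0.192 -2.884 -0.104
endloop
endfacet
facet normal 0.681 0.582 -0.444
outer loop
vertex -0.192 -2.884 -0.104
vertex -1.84 -1.736 -1.125
vertex -0.302 -2.495 0.237
endloop
endfacet
facet normal 0.703 -0.346 0.621
outer loop
vertex -0.192 -2.884 -0.104
vertex -0.302 -2.495 0.237
vertex -0.621 -3.01 0.311
endloop
endfacet
facet normal -0.703 0.347 -0.621
outer loop
vertex -1.84 -1.736 -1.125
vertex -2.159 -2.25 -1.051
vertex -2.19 -1.734 -0.728
endloop
endfacet
facet normal 0.262 0.938 0.227
outer loop
vertex -1.84 -1.736 -1.125
vertex -2.19 -1.734 -0.728
vertex -0.302 -2.495 0.237
endloop
endfacet
facet normal 0.262 0.938 0.227
outer loop
vertex -0.302 -2.495 0.237
vertex -2.19 -1.734 -0.728
vertex -0.652 -2.493 0.634
endloop
endfacet
facet normal 0.703 -0.346 0.621
outer loop
vertex -0.302 -2.495 0.237
vertex -0.652 -2.493 0.634
vertex -0.621 -3.01 0.311
endloop
endfacet
facet normal -0.703 0.347 -0.621
outer loop
vertex -2.19 -1.734 -0.728
vertex -2.159 -2.25 -1.051
vertex -2.517 -2.121 -0.574
endloop
endfacet
facet normal -0.354 0.588 0.727
outer loop
vertex -2.19 -1.734 -0.728
vertex -2.517 -2.121 -0.574
vertex -0.652 -2.493 0.634
endloop
endfacet
facet normal -0.354 0.587 0.728
outer loop
vertex -0.652 -2.493 0.634
vertex -2.517 -2.121 -0.574
vertex -0.979 -2.88 0.787
endloop
endfacet
facet normal 0.702 -0.347 0.622
outer loop
vertex -0.652 -2.493 0.634
vertex -0.979 -2.88 0.787
vertex -0.621 -3.01 0.311
endloop
endfacet
facet normal -0.703 0.346 -0.621
outer loop
vertex -2.517 -2.121 -0.574
vertex -2.159 -2.25 -1.051
vertex -2.574 -2.606 -0.78
endloop
endfacet
facet normal -0.704 -0.206 0.680
outer loop
vertex -2.517 -2.121 -0.574
vertex -2.574 -2.606 -0.78
vertex -0.979 -2.88 0.787
endloop
endfacet
facet normal -0.704 -0.205 0.680
outer loop
vertex -0.979 -2.88 0.787
vertex -2.574 -2.606 -0.78
vertex -1.036 -3.365 0.582
endloop
endfacet
facet normal 0.702 -0.346 0.622
outer loop
vertex -0.979 -2.88 0.787
vertex -1.036 -3.365 0.582
vertex -0.621 -3.01 0.311
endloop
endfacet
facet normal -0.703 0.346 -0.622
outer loop
vertex -2.574 -2.606 -0.78
vertex -2.159 -2.25 -1.051
vertex -2.319 -2.823 -1.189
endloop
endfacet
facet normal -0.523 -0.843 0.121
outer loop
vertex -2.574 -2.606 -0.78
vertex -2.319 -2.823 -1.189
vertex -1.036 -3.365 0.582
endloop
endfacet
facet normal -0.523 -0.844 0.121
outer loop
vertex -1.036 -3.365 0.582
vertex -2.319 -2.823 -1.189
vertex -0.781 -3.582 0.172
endloop
endfacet
facet normal 0.703 -0.347 0.621
outer loop
vertex -1.036 -3.365 0.582
vertex -0.781 -3.582 0.172
vertex -0.621 -3.01 0.311
endloop
endfacet
facet normal -0.703 0.346 -0.622
outer loop
vertex -2.319 -2.823 -1.189
vertex -2.159 -2.25 -1.051
vertex -1.943 -2.609 -1.495
endloop
endfacet
facet normal 0.051 -0.847 -0.530
outer loop
vertex -2.319 -2.823 -1.189
vertex -1.943 -2.609 -1.495
vertex -0.781 -3.582 0.172
endloop
endfacet
facet normal 0.052 -0.846 -0.530
outer loop
vertex -0.781 -3.582 0.172
vertex -1.943 -2.609 -1.495
vertex -0.405 -3.368 -0.133
endloop
endfacet
facet normal 0.702 -0.347 0.622
outer loop
vertex -0.781 -3.582 0.172
vertex -0.405 -3.368 -0.133
vertex -0.621 -3.01 0.311
endloop
endfacet
facet normal -0.702 0.346 -0.622
outer loop
vertex -1.943 -2.609 -1.495
vertex -2.159 -2.25 -1.051
vertex -1.73 -2.125 -1.466
endloop
endfacet
facet normal 0.587 -0.212 -0.781
outer loop
vertex -1.943 -2.609 -1.495
vertex -1.73 -2.125 -1.466
vertex -0.405 -3.368 -0.133
endloop
endfacet
facet normal 0.587 -0.212 -0.781
outer loop
vertex -0.405 -3.368 -0.133
vertex -1.73 -2.125 -1.466
vertex -0.192 -2.884 -0.104
endloop
endfacet
facet normal 0.703 -0.347 0.621
outer loop
vertex -0.405 -3.368 -0.133
vertex -0.192 -2.884 -0.104
vertex -0.621 -3.01 0.311
endloop
endfacet

endsolid
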